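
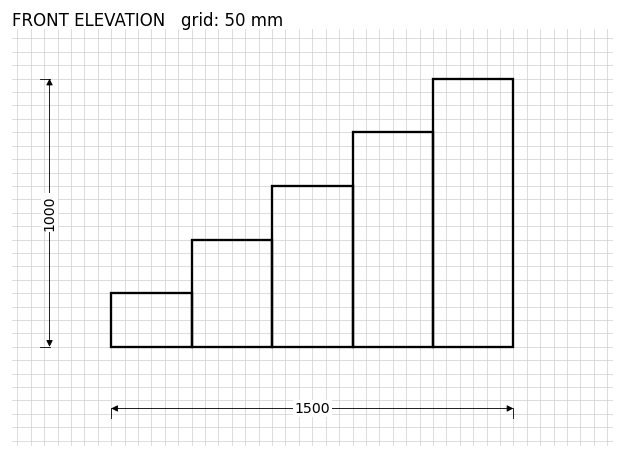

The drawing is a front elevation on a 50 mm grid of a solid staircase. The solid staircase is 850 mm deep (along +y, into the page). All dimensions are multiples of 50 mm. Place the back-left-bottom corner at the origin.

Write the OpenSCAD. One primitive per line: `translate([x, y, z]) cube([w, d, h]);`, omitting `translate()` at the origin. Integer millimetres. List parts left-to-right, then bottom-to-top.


cube([300, 850, 200]);
translate([300, 0, 0]) cube([300, 850, 400]);
translate([600, 0, 0]) cube([300, 850, 600]);
translate([900, 0, 0]) cube([300, 850, 800]);
translate([1200, 0, 0]) cube([300, 850, 1000]);


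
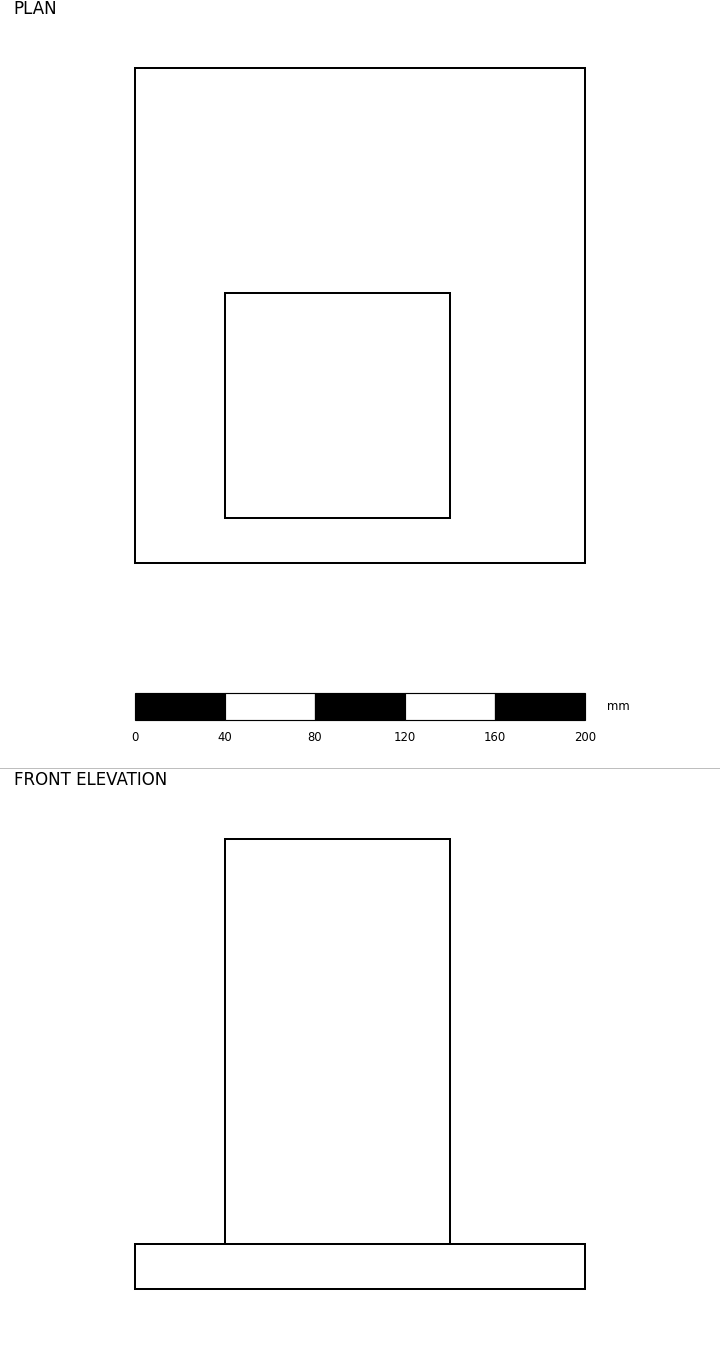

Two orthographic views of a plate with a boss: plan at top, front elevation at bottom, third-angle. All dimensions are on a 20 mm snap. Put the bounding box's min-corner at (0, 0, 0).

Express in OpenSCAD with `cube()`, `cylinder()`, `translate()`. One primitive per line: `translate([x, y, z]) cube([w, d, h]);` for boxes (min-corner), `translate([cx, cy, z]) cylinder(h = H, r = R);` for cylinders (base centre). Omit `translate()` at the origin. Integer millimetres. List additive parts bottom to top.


cube([200, 220, 20]);
translate([40, 20, 20]) cube([100, 100, 180]);


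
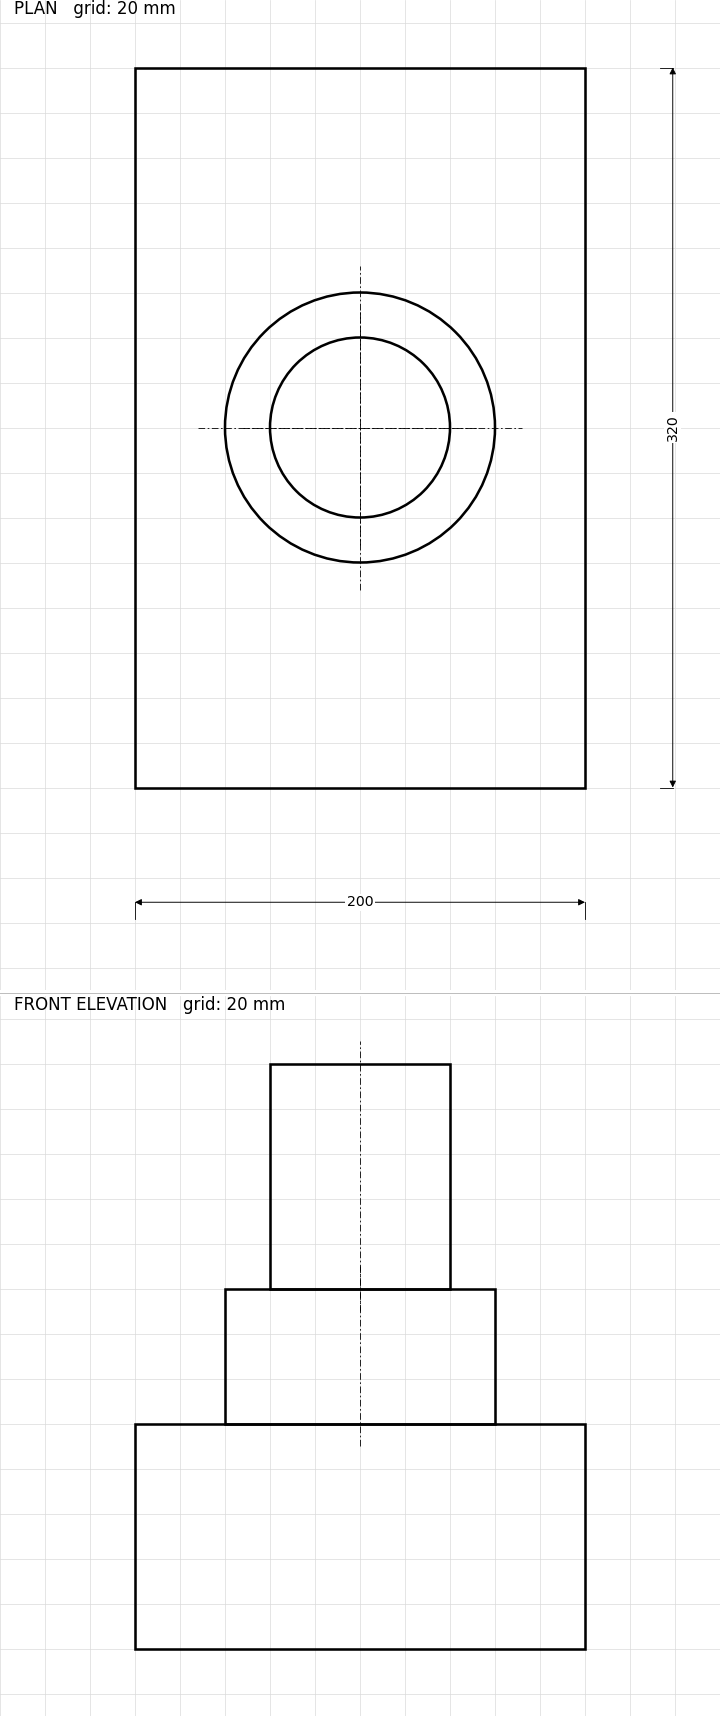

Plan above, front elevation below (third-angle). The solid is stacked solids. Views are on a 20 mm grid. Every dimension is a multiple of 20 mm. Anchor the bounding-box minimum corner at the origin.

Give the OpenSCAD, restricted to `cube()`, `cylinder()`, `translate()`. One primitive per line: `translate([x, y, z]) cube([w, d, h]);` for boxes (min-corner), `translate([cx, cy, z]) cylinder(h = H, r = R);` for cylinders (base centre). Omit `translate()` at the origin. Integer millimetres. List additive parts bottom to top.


cube([200, 320, 100]);
translate([100, 160, 100]) cylinder(h = 60, r = 60);
translate([100, 160, 160]) cylinder(h = 100, r = 40);


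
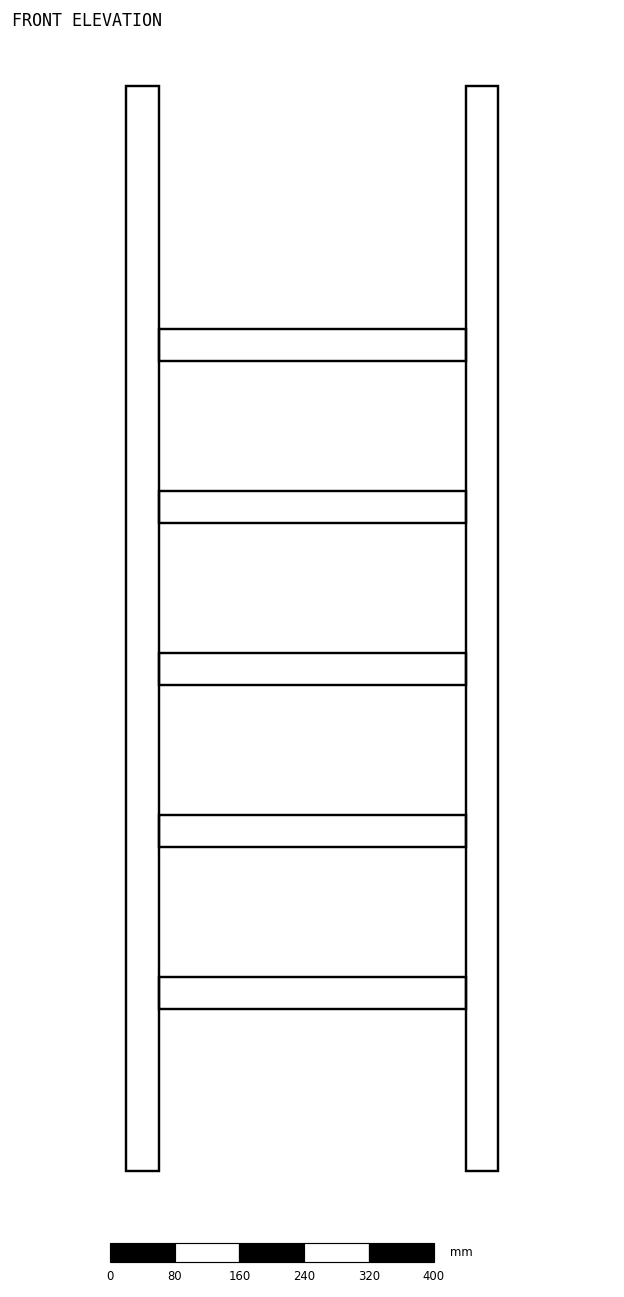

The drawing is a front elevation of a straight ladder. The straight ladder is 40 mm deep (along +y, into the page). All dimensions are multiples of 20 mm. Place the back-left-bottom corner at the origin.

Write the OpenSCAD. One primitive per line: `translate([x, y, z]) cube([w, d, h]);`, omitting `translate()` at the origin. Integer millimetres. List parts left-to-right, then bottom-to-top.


cube([40, 40, 1340]);
translate([40, 0, 200]) cube([380, 40, 40]);
translate([40, 0, 400]) cube([380, 40, 40]);
translate([40, 0, 600]) cube([380, 40, 40]);
translate([40, 0, 800]) cube([380, 40, 40]);
translate([40, 0, 1000]) cube([380, 40, 40]);
translate([420, 0, 0]) cube([40, 40, 1340]);


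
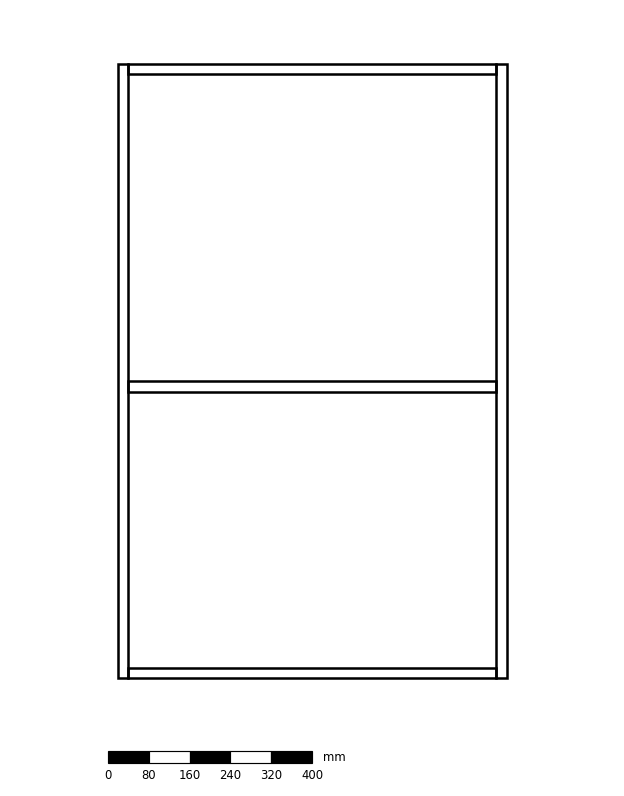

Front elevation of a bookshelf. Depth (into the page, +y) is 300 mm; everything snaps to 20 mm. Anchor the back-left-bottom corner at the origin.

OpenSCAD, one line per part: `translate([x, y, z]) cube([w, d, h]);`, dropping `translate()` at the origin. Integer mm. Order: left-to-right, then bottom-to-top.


cube([20, 300, 1200]);
translate([20, 0, 0]) cube([720, 300, 20]);
translate([20, 0, 560]) cube([720, 300, 20]);
translate([20, 0, 1180]) cube([720, 300, 20]);
translate([740, 0, 0]) cube([20, 300, 1200]);


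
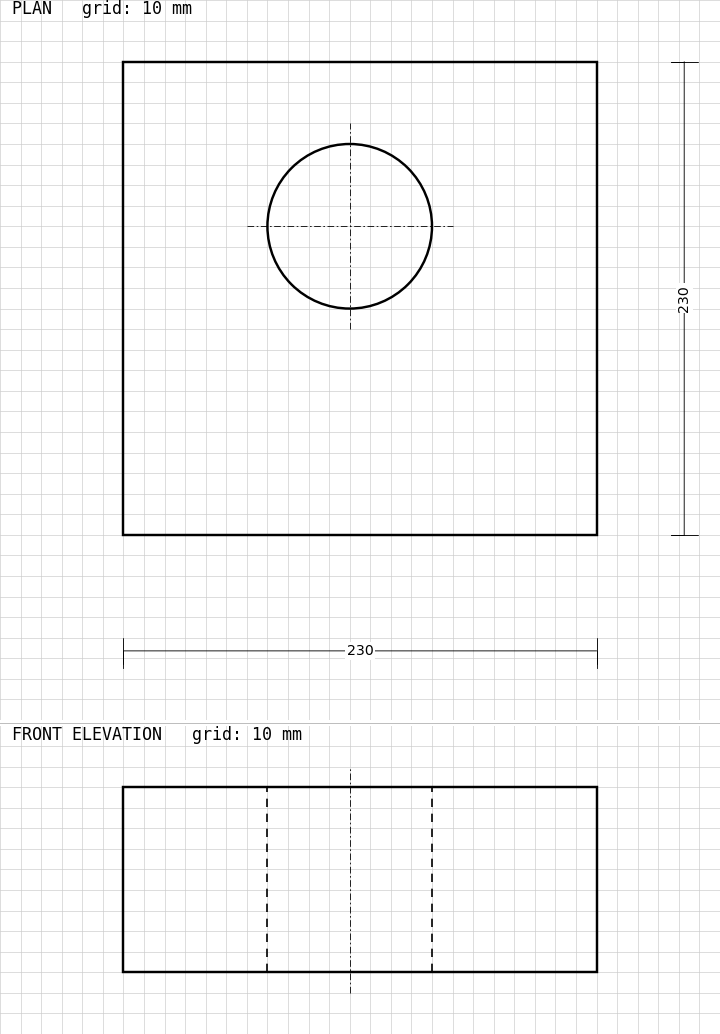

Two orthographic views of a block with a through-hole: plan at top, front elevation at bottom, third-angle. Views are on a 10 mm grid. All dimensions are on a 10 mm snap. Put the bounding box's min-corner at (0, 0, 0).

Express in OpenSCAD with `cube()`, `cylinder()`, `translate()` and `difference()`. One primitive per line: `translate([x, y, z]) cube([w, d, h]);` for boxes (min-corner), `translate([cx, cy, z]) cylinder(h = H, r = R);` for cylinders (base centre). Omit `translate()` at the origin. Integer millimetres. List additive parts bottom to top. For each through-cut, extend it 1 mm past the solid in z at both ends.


difference() {
  cube([230, 230, 90]);
  translate([110, 150, -1]) cylinder(h = 92, r = 40);
}


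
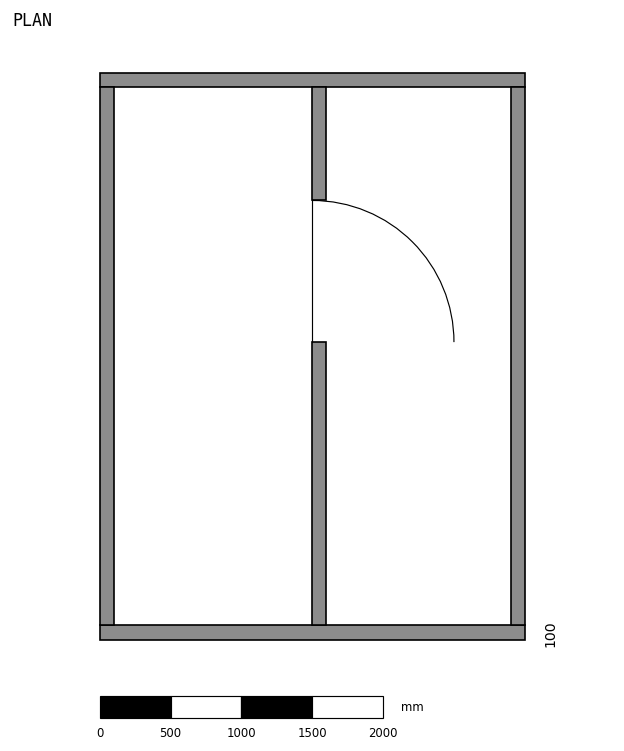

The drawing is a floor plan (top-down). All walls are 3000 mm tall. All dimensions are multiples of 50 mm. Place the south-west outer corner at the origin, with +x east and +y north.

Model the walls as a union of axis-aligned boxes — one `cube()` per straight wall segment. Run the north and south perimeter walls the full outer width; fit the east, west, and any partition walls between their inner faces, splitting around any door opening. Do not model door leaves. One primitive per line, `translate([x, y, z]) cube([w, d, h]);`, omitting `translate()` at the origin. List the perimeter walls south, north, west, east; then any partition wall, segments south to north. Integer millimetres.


cube([3000, 100, 3000]);
translate([0, 3900, 0]) cube([3000, 100, 3000]);
translate([0, 100, 0]) cube([100, 3800, 3000]);
translate([2900, 100, 0]) cube([100, 3800, 3000]);
translate([1500, 100, 0]) cube([100, 2000, 3000]);
translate([1500, 3100, 0]) cube([100, 800, 3000]);


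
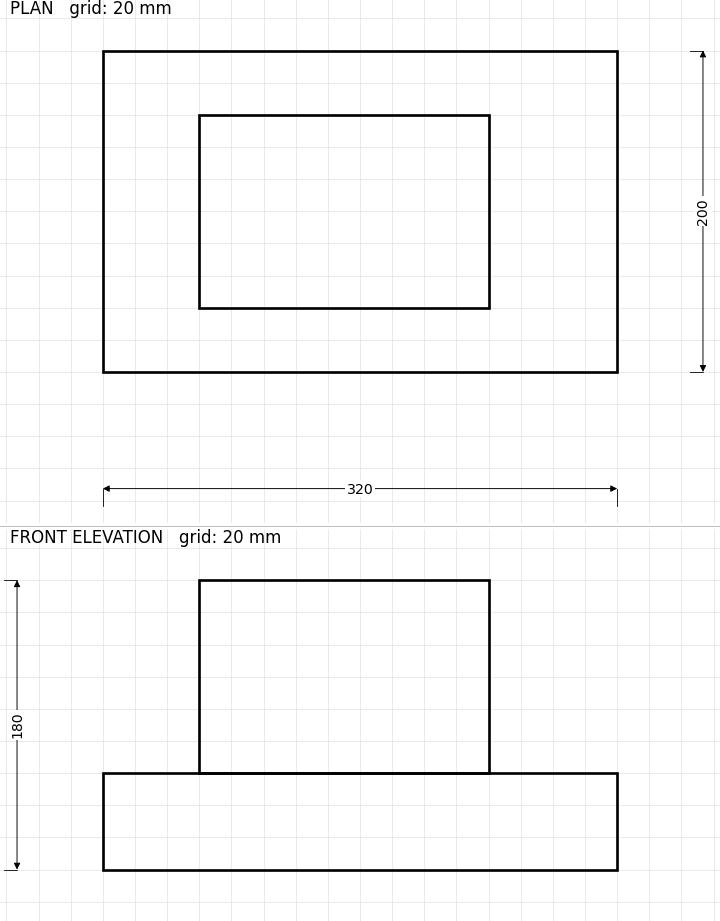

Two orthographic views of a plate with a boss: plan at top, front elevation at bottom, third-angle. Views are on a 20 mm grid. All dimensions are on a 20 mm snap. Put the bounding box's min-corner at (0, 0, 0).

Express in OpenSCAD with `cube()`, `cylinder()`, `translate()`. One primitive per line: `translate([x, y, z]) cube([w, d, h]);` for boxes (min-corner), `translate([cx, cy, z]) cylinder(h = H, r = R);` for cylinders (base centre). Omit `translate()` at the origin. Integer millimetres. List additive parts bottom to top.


cube([320, 200, 60]);
translate([60, 40, 60]) cube([180, 120, 120]);


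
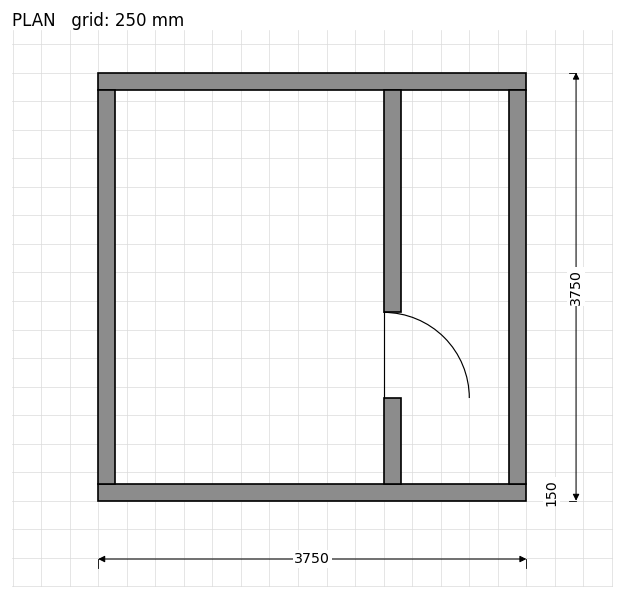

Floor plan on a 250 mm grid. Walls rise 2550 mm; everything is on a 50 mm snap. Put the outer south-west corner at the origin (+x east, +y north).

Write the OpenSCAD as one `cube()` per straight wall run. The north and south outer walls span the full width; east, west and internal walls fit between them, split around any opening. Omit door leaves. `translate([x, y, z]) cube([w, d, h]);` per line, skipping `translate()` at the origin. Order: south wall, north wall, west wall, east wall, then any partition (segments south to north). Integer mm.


cube([3750, 150, 2550]);
translate([0, 3600, 0]) cube([3750, 150, 2550]);
translate([0, 150, 0]) cube([150, 3450, 2550]);
translate([3600, 150, 0]) cube([150, 3450, 2550]);
translate([2500, 150, 0]) cube([150, 750, 2550]);
translate([2500, 1650, 0]) cube([150, 1950, 2550]);


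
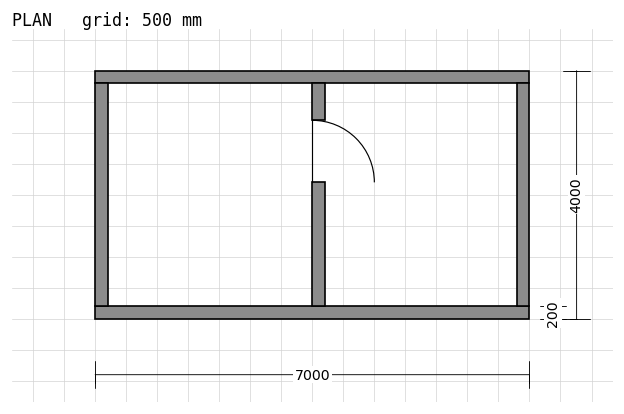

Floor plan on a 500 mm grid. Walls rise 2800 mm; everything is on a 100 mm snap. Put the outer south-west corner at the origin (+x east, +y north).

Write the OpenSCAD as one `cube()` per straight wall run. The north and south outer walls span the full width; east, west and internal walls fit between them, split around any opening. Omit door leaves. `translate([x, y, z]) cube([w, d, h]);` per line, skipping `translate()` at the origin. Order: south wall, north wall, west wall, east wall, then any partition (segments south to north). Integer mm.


cube([7000, 200, 2800]);
translate([0, 3800, 0]) cube([7000, 200, 2800]);
translate([0, 200, 0]) cube([200, 3600, 2800]);
translate([6800, 200, 0]) cube([200, 3600, 2800]);
translate([3500, 200, 0]) cube([200, 2000, 2800]);
translate([3500, 3200, 0]) cube([200, 600, 2800]);


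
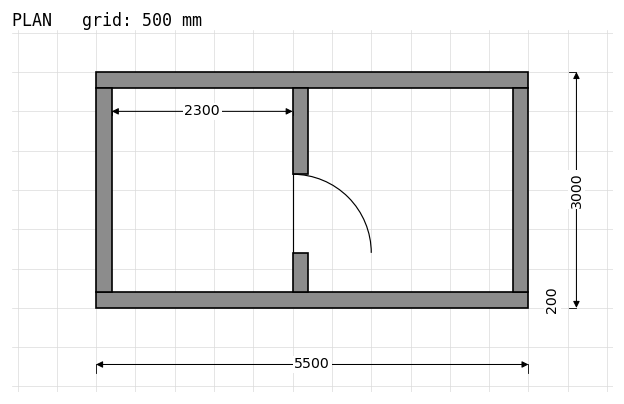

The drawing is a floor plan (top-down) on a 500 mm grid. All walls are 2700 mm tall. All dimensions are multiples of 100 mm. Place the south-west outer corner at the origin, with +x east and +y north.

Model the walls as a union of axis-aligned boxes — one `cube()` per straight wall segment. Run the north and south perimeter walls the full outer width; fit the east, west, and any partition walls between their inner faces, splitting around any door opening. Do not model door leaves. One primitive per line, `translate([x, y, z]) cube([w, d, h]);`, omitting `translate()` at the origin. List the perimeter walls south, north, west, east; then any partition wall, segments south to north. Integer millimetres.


cube([5500, 200, 2700]);
translate([0, 2800, 0]) cube([5500, 200, 2700]);
translate([0, 200, 0]) cube([200, 2600, 2700]);
translate([5300, 200, 0]) cube([200, 2600, 2700]);
translate([2500, 200, 0]) cube([200, 500, 2700]);
translate([2500, 1700, 0]) cube([200, 1100, 2700]);


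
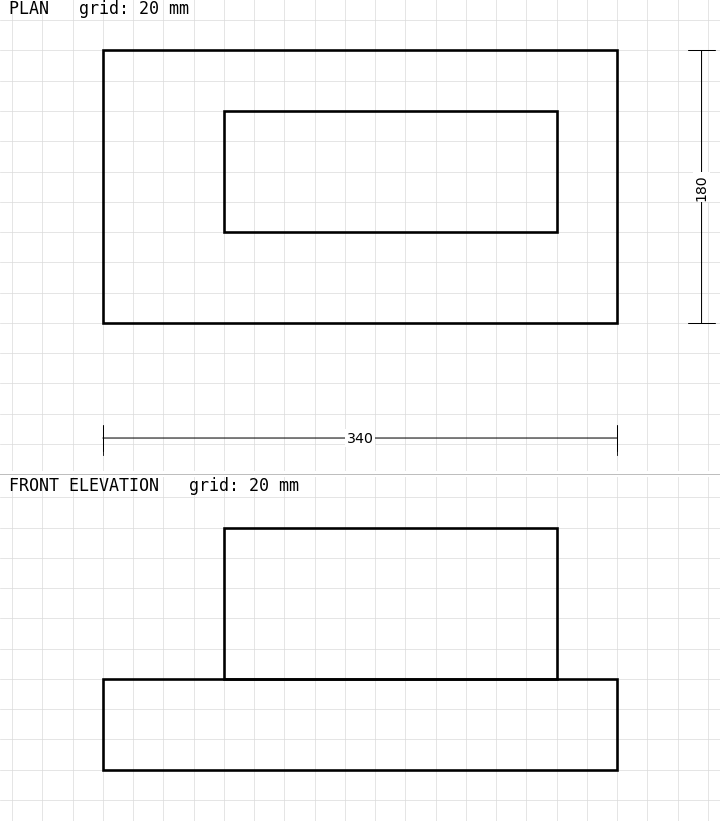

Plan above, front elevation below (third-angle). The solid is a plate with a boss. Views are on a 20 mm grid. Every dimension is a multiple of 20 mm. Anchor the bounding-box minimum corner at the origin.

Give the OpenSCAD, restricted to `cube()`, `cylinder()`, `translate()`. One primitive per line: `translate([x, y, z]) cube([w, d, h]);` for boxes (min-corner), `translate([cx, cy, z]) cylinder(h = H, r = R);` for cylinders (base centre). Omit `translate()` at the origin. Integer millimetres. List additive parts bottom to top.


cube([340, 180, 60]);
translate([80, 60, 60]) cube([220, 80, 100]);


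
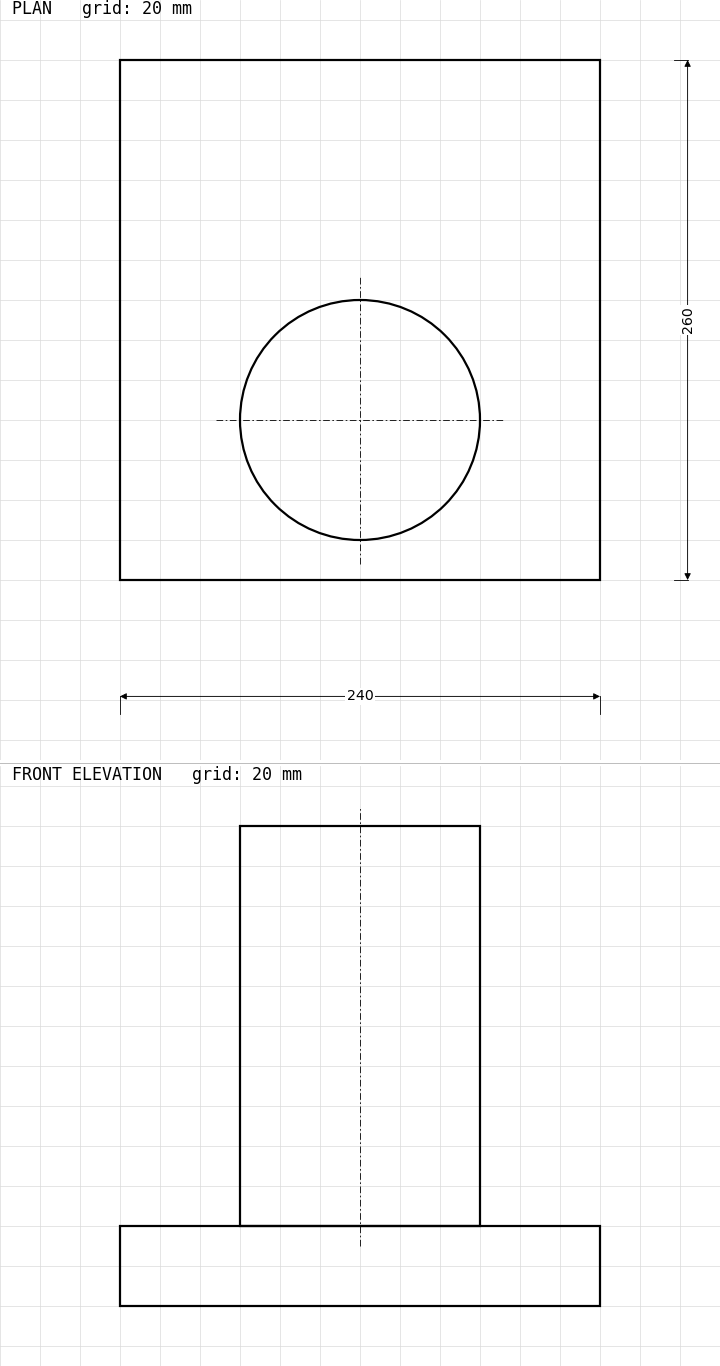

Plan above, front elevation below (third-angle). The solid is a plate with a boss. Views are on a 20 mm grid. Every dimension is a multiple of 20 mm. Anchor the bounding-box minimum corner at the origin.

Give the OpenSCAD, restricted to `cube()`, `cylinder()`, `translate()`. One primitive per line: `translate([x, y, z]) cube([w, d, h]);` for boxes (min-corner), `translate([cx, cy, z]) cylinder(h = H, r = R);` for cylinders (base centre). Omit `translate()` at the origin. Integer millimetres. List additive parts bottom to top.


cube([240, 260, 40]);
translate([120, 80, 40]) cylinder(h = 200, r = 60);


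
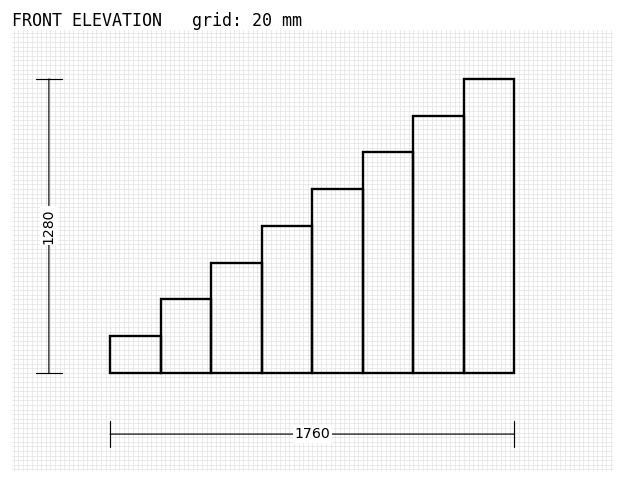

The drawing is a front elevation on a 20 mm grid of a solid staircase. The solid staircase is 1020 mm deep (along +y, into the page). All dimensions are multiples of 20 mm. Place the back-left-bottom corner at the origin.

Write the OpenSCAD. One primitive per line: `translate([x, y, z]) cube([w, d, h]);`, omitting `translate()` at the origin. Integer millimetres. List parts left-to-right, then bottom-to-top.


cube([220, 1020, 160]);
translate([220, 0, 0]) cube([220, 1020, 320]);
translate([440, 0, 0]) cube([220, 1020, 480]);
translate([660, 0, 0]) cube([220, 1020, 640]);
translate([880, 0, 0]) cube([220, 1020, 800]);
translate([1100, 0, 0]) cube([220, 1020, 960]);
translate([1320, 0, 0]) cube([220, 1020, 1120]);
translate([1540, 0, 0]) cube([220, 1020, 1280]);


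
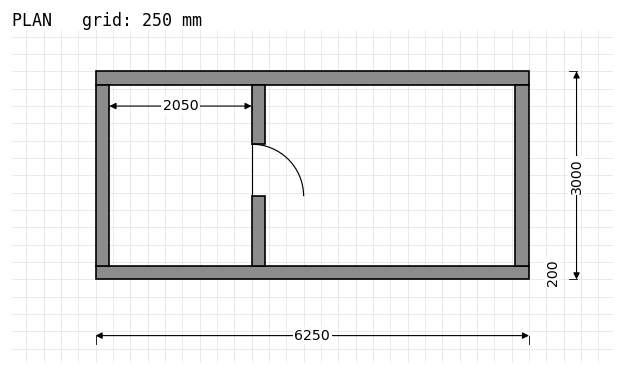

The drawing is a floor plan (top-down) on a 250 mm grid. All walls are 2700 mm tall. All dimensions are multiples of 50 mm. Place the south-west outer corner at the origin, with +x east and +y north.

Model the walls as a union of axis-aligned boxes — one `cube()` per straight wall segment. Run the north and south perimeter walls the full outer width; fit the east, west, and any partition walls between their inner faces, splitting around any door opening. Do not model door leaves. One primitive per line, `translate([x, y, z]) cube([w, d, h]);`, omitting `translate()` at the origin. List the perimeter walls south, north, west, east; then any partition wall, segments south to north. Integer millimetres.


cube([6250, 200, 2700]);
translate([0, 2800, 0]) cube([6250, 200, 2700]);
translate([0, 200, 0]) cube([200, 2600, 2700]);
translate([6050, 200, 0]) cube([200, 2600, 2700]);
translate([2250, 200, 0]) cube([200, 1000, 2700]);
translate([2250, 1950, 0]) cube([200, 850, 2700]);


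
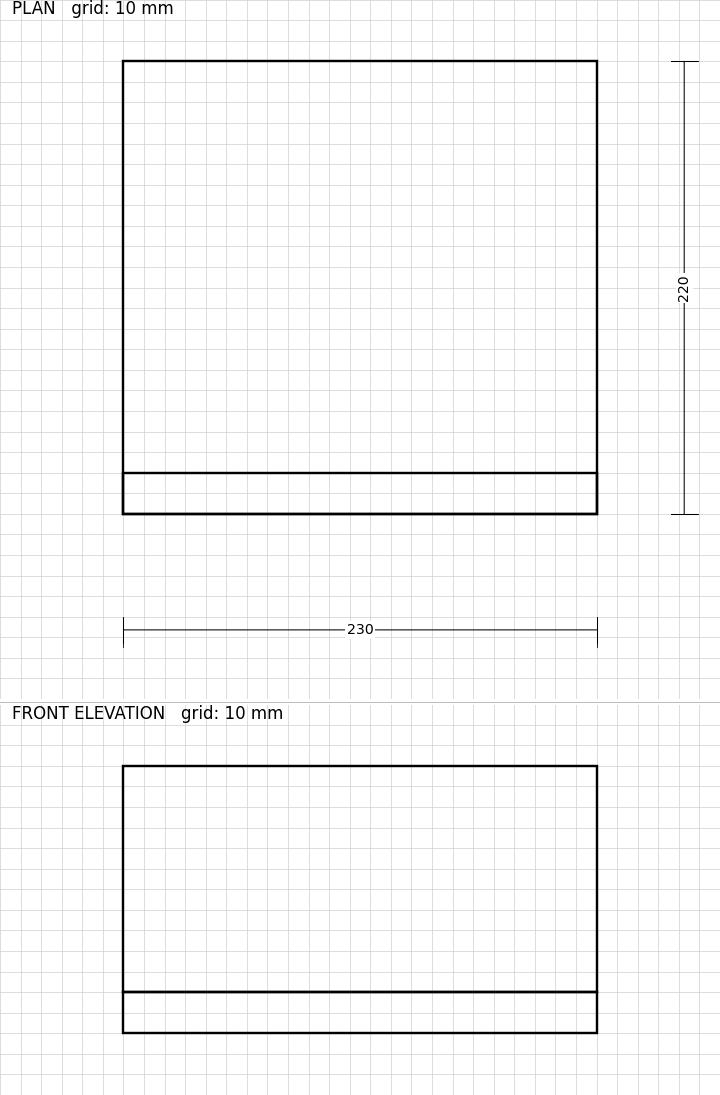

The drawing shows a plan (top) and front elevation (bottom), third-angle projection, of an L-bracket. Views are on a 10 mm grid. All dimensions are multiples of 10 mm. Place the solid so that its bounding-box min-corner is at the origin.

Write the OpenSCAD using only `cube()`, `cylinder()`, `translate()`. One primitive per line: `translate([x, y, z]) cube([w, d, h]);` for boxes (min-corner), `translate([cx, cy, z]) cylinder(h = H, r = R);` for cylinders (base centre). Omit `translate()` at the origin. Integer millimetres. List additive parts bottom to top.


cube([230, 220, 20]);
translate([0, 0, 20]) cube([230, 20, 110]);


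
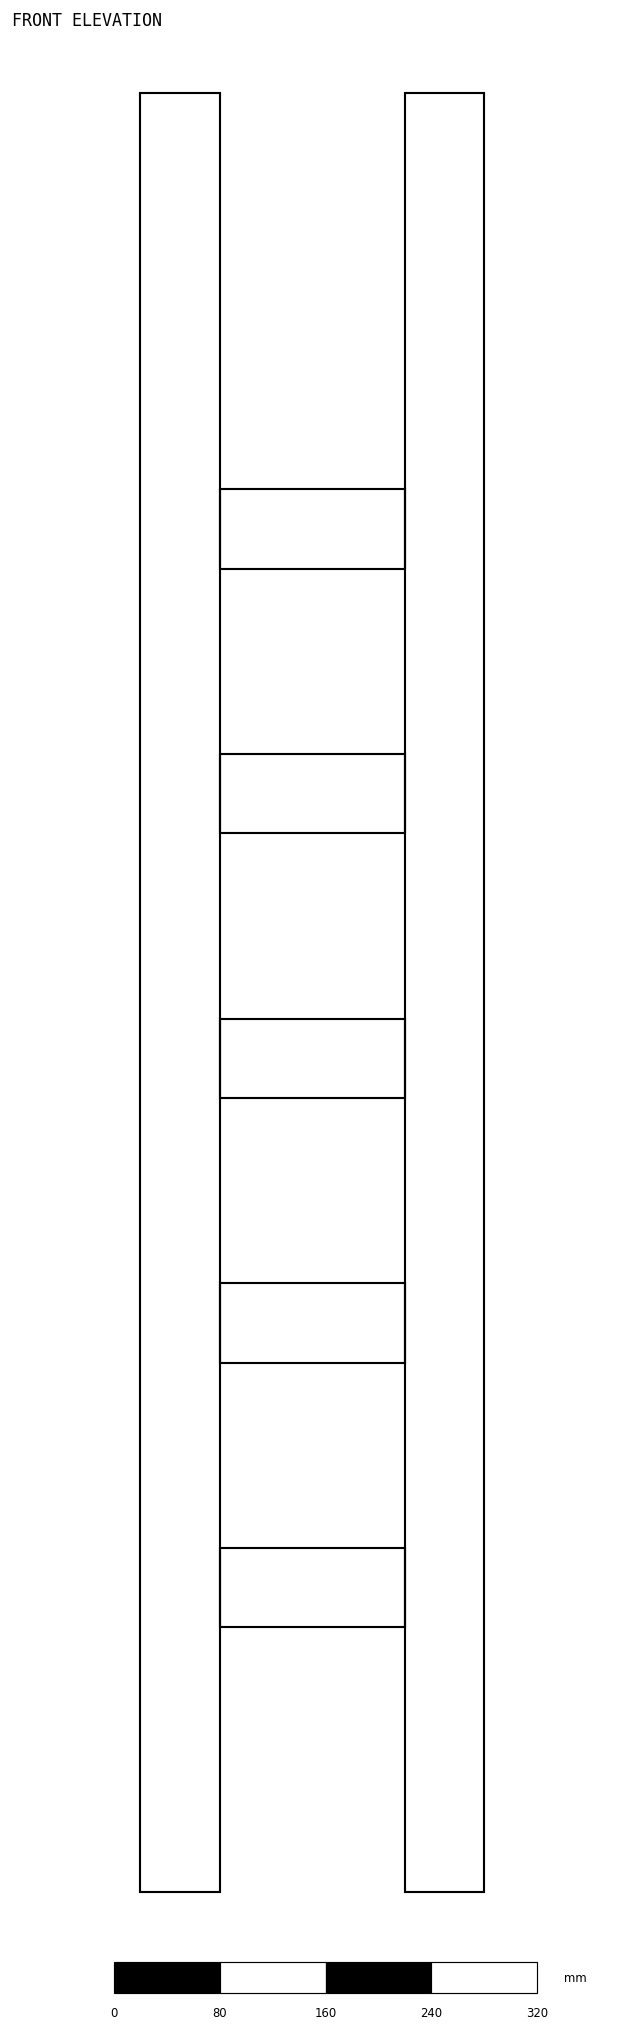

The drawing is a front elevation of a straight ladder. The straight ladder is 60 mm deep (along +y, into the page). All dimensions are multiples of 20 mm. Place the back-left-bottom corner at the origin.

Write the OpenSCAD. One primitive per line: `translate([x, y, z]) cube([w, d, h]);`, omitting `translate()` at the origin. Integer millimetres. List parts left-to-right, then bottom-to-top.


cube([60, 60, 1360]);
translate([60, 0, 200]) cube([140, 60, 60]);
translate([60, 0, 400]) cube([140, 60, 60]);
translate([60, 0, 600]) cube([140, 60, 60]);
translate([60, 0, 800]) cube([140, 60, 60]);
translate([60, 0, 1000]) cube([140, 60, 60]);
translate([200, 0, 0]) cube([60, 60, 1360]);


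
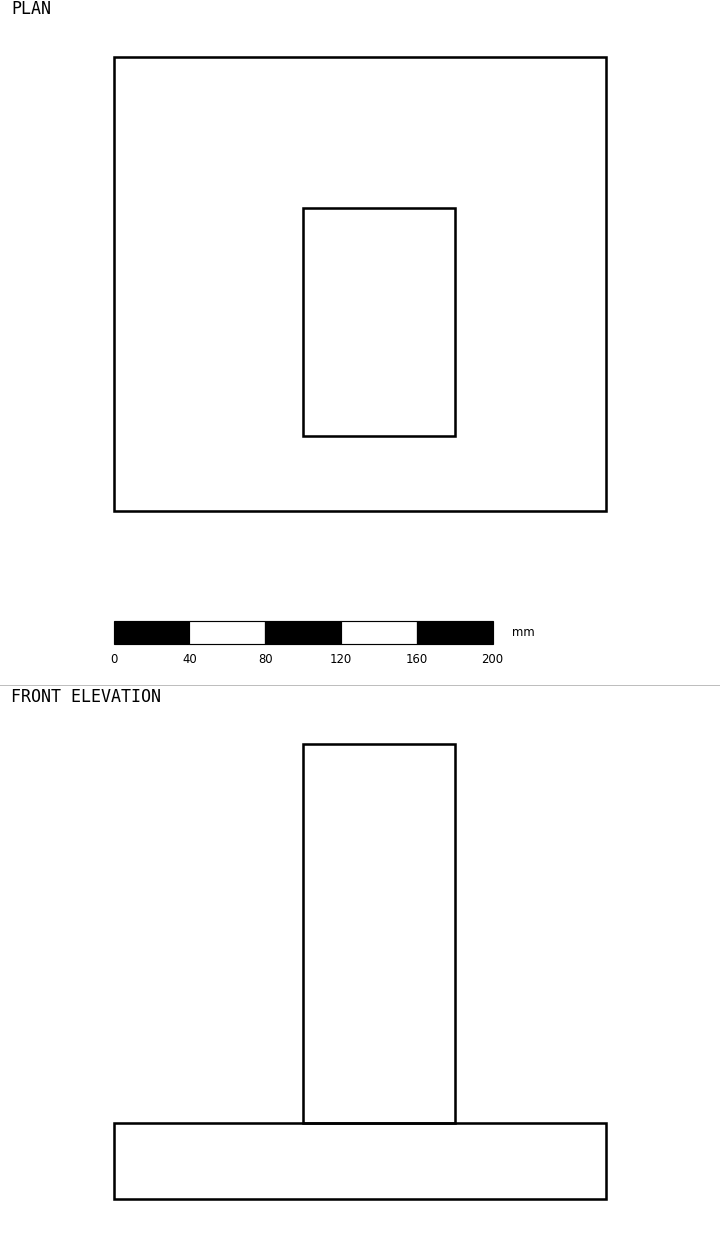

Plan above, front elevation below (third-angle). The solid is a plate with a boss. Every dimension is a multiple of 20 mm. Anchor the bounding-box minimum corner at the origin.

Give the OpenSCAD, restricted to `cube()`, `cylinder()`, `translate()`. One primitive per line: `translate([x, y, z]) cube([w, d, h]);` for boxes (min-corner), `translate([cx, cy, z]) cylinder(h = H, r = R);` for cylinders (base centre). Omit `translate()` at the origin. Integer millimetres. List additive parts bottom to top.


cube([260, 240, 40]);
translate([100, 40, 40]) cube([80, 120, 200]);


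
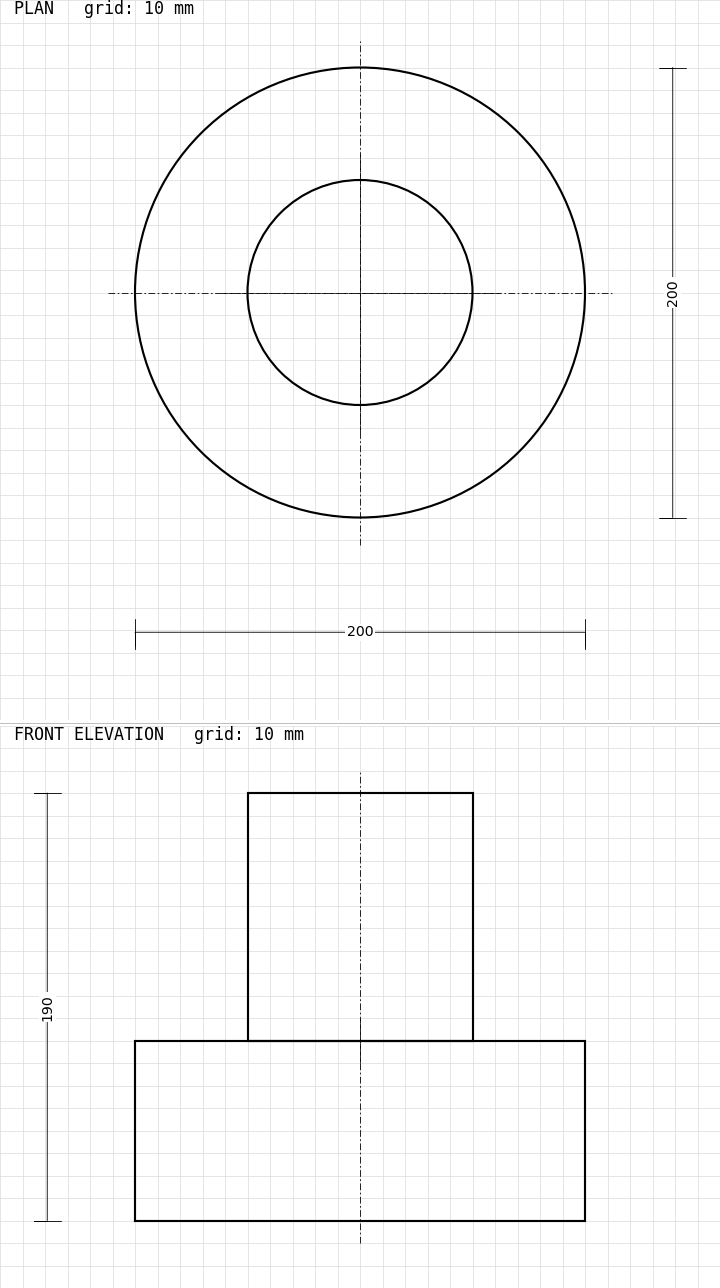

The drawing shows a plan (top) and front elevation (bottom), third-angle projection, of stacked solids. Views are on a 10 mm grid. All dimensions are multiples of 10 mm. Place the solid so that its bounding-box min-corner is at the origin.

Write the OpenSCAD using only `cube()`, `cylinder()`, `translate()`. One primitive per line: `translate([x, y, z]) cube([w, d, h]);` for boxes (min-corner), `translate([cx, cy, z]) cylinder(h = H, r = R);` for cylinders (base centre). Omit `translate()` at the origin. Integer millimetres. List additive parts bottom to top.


translate([100, 100, 0]) cylinder(h = 80, r = 100);
translate([100, 100, 80]) cylinder(h = 110, r = 50);


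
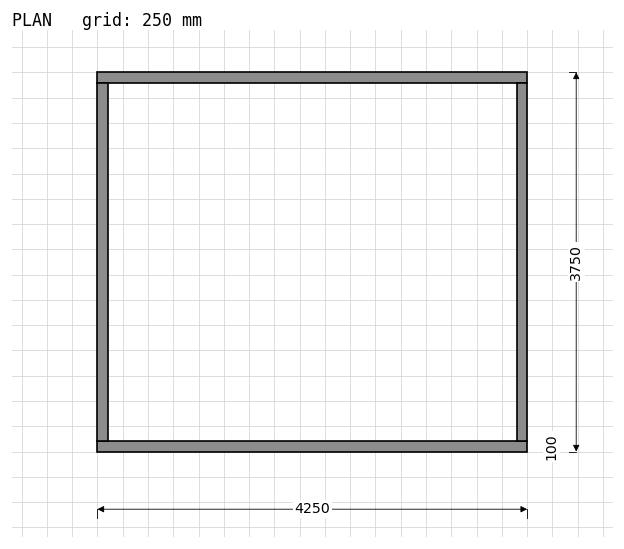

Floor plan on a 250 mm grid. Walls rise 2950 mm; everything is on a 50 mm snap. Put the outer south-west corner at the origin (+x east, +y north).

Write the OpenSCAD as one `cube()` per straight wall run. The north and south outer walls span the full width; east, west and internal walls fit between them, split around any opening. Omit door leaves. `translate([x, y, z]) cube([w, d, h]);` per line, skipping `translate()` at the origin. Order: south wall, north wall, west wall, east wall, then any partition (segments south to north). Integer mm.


cube([4250, 100, 2950]);
translate([0, 3650, 0]) cube([4250, 100, 2950]);
translate([0, 100, 0]) cube([100, 3550, 2950]);
translate([4150, 100, 0]) cube([100, 3550, 2950]);


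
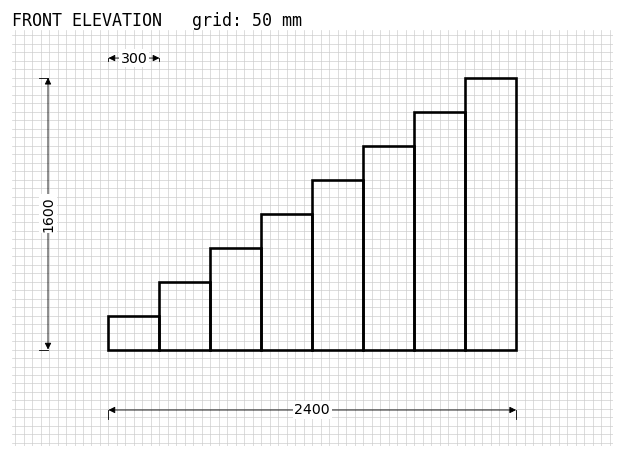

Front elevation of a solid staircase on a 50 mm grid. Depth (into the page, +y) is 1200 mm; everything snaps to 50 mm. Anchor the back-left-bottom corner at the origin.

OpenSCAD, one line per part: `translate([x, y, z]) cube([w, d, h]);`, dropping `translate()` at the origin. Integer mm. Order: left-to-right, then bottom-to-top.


cube([300, 1200, 200]);
translate([300, 0, 0]) cube([300, 1200, 400]);
translate([600, 0, 0]) cube([300, 1200, 600]);
translate([900, 0, 0]) cube([300, 1200, 800]);
translate([1200, 0, 0]) cube([300, 1200, 1000]);
translate([1500, 0, 0]) cube([300, 1200, 1200]);
translate([1800, 0, 0]) cube([300, 1200, 1400]);
translate([2100, 0, 0]) cube([300, 1200, 1600]);


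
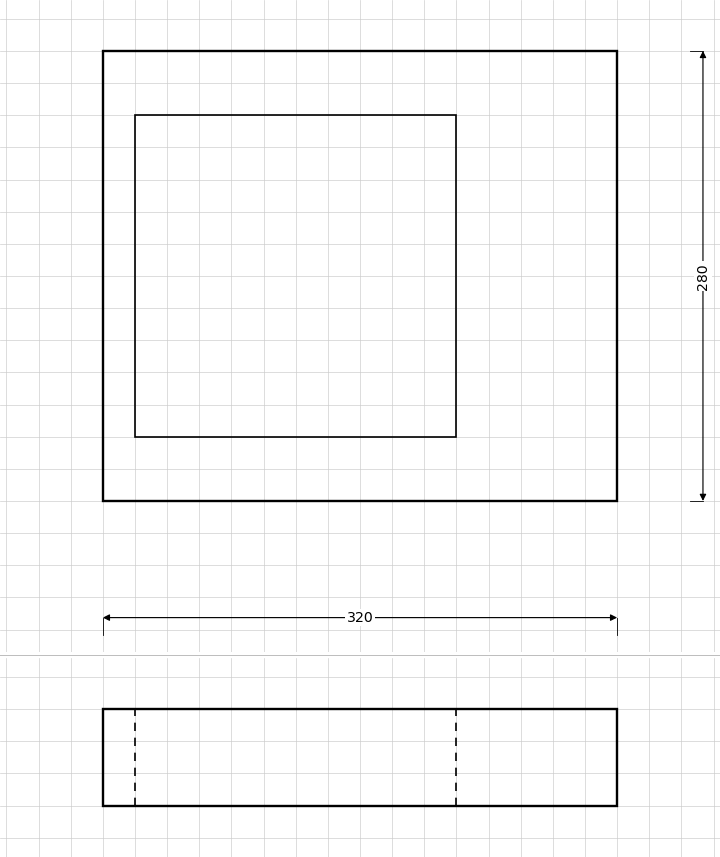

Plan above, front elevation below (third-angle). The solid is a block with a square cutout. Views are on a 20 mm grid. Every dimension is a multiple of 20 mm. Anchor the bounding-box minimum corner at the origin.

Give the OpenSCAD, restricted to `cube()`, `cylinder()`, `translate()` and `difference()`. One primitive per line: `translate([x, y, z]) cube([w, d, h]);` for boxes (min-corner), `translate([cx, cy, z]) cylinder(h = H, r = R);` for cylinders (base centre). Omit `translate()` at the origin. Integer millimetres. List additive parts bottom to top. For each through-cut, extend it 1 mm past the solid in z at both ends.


difference() {
  cube([320, 280, 60]);
  translate([20, 40, -1]) cube([200, 200, 62]);
}


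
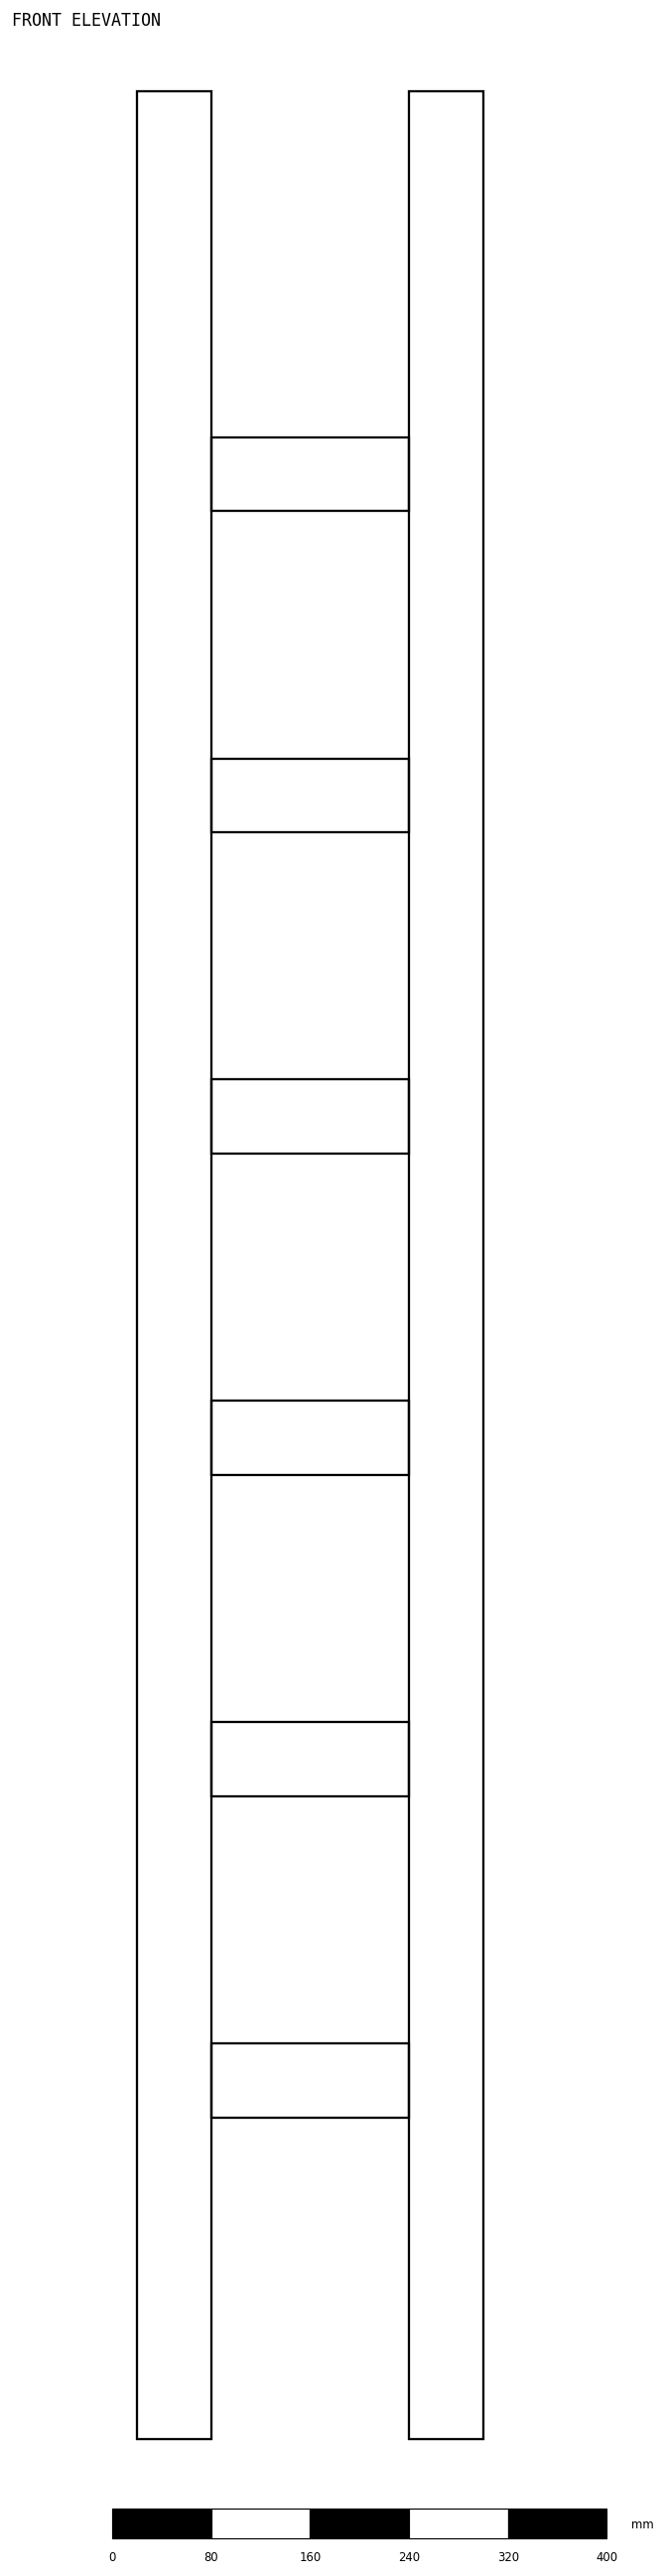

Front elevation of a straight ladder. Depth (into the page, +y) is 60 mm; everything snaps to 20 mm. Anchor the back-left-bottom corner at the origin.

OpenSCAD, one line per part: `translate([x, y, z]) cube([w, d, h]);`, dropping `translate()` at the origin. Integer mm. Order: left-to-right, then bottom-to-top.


cube([60, 60, 1900]);
translate([60, 0, 260]) cube([160, 60, 60]);
translate([60, 0, 520]) cube([160, 60, 60]);
translate([60, 0, 780]) cube([160, 60, 60]);
translate([60, 0, 1040]) cube([160, 60, 60]);
translate([60, 0, 1300]) cube([160, 60, 60]);
translate([60, 0, 1560]) cube([160, 60, 60]);
translate([220, 0, 0]) cube([60, 60, 1900]);


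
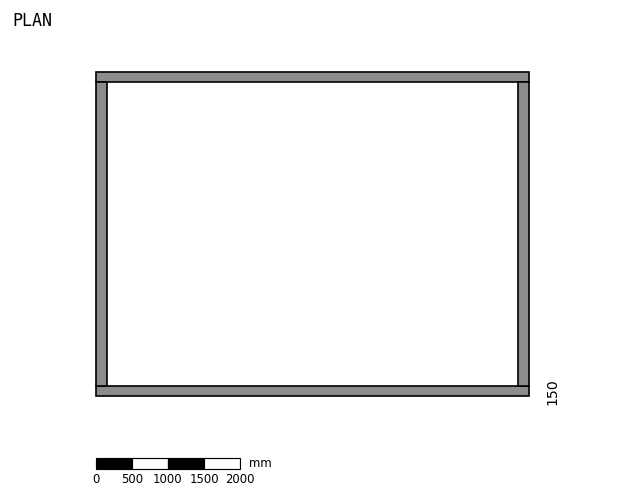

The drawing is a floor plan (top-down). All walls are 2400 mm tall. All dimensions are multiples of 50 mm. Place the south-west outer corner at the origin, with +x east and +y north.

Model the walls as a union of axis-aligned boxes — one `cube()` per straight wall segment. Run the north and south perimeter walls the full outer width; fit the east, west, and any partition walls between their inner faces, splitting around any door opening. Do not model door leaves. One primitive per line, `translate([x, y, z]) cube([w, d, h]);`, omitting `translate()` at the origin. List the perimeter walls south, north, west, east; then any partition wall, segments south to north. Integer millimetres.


cube([6000, 150, 2400]);
translate([0, 4350, 0]) cube([6000, 150, 2400]);
translate([0, 150, 0]) cube([150, 4200, 2400]);
translate([5850, 150, 0]) cube([150, 4200, 2400]);


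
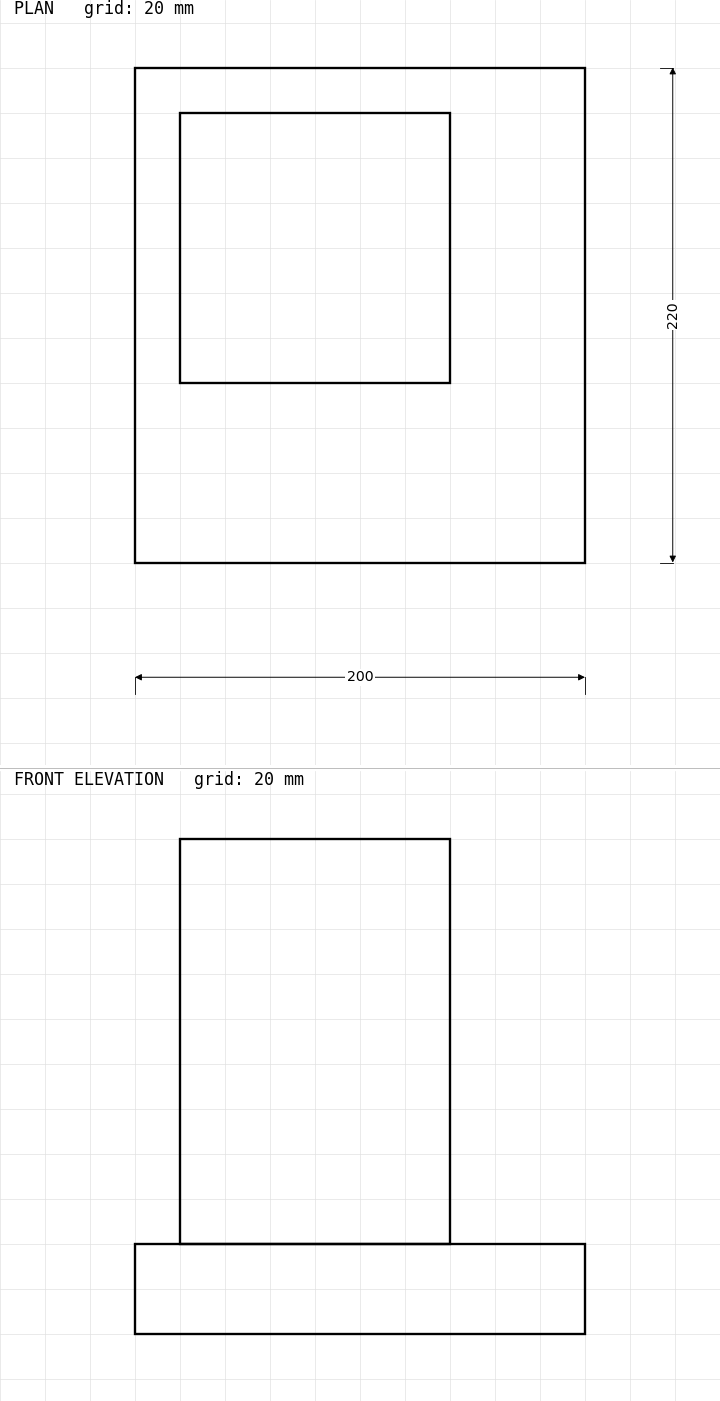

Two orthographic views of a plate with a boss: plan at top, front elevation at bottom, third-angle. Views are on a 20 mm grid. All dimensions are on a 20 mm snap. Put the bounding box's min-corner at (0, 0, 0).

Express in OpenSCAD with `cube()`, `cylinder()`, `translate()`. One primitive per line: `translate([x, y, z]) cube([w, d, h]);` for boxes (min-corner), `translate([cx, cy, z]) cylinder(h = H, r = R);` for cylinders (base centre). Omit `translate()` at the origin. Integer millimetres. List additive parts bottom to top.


cube([200, 220, 40]);
translate([20, 80, 40]) cube([120, 120, 180]);


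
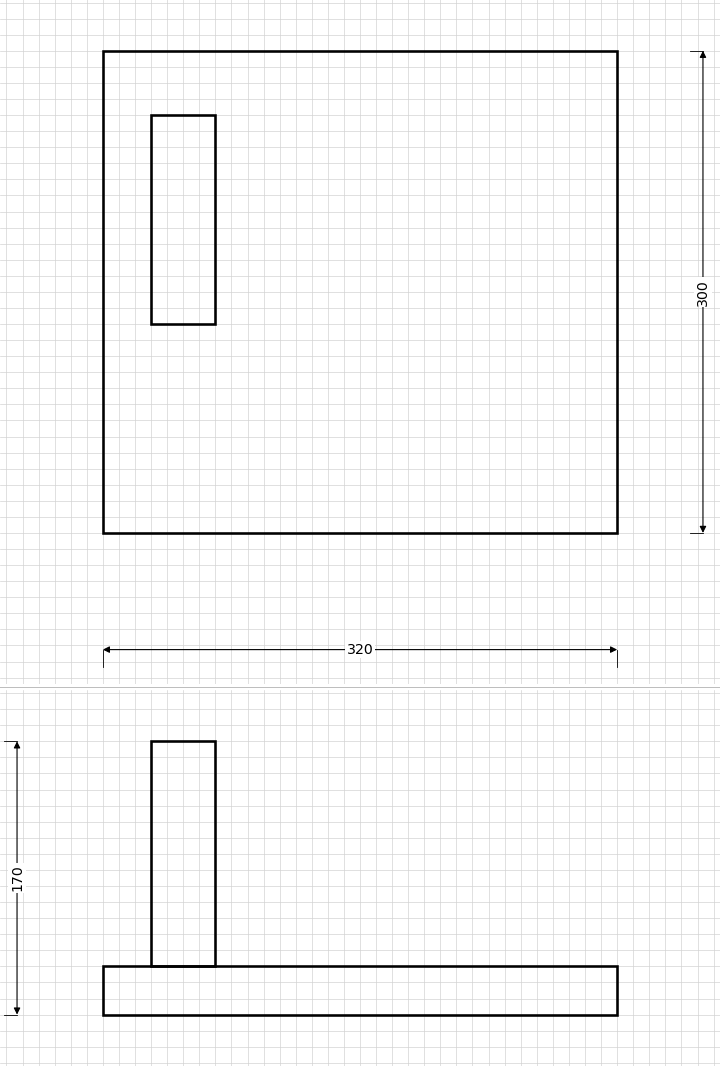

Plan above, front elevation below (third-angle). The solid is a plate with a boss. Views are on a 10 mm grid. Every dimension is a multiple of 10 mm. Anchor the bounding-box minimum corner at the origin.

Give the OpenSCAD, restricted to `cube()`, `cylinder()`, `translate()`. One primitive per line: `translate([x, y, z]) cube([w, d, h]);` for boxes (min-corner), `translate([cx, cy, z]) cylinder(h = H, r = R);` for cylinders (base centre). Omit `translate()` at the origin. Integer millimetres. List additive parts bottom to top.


cube([320, 300, 30]);
translate([30, 130, 30]) cube([40, 130, 140]);


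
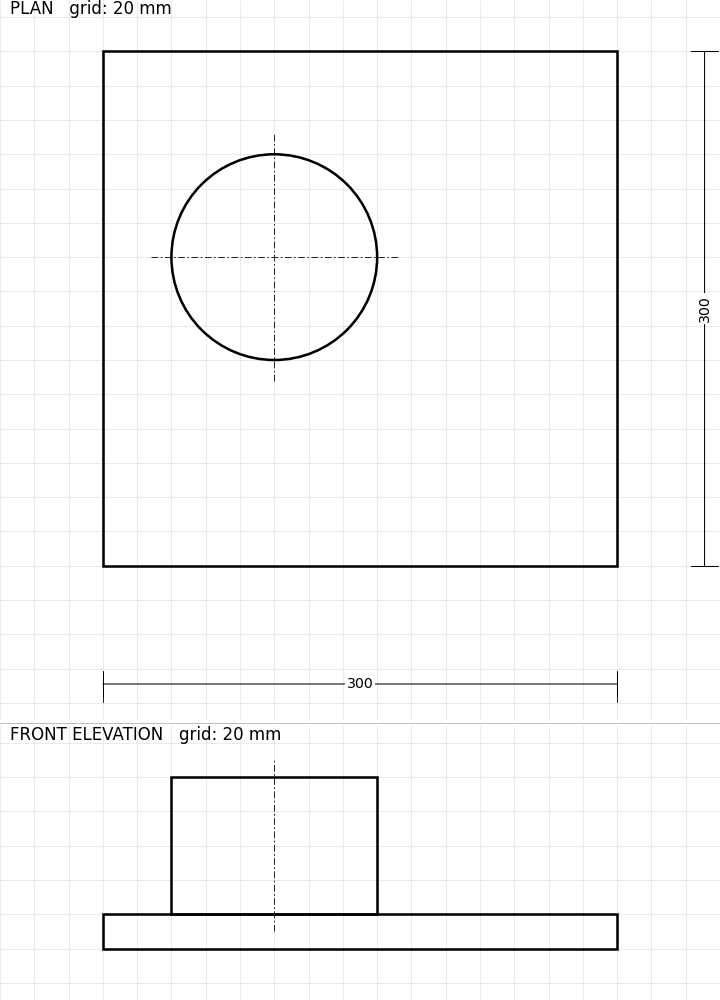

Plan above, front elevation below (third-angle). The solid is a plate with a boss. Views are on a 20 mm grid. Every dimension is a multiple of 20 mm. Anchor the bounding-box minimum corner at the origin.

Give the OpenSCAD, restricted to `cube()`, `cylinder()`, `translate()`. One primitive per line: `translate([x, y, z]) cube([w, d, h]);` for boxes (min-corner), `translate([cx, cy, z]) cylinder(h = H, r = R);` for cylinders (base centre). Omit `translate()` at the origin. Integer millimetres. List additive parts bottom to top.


cube([300, 300, 20]);
translate([100, 180, 20]) cylinder(h = 80, r = 60);


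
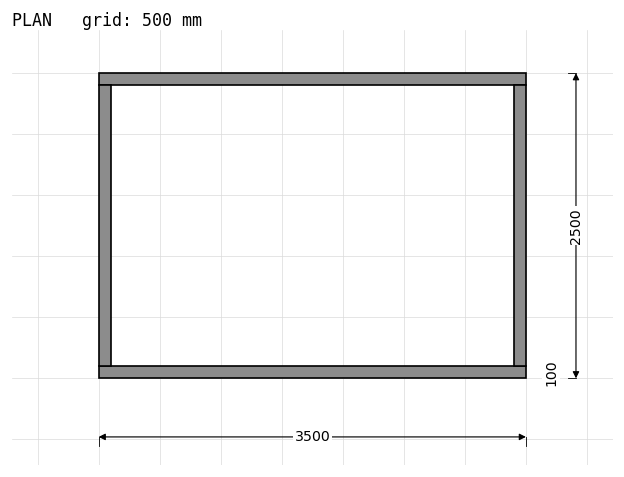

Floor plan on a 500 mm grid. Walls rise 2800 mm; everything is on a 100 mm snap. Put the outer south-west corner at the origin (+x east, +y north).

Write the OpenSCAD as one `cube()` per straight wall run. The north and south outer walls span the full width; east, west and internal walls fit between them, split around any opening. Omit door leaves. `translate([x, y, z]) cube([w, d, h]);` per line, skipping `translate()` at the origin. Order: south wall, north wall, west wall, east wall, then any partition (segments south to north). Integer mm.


cube([3500, 100, 2800]);
translate([0, 2400, 0]) cube([3500, 100, 2800]);
translate([0, 100, 0]) cube([100, 2300, 2800]);
translate([3400, 100, 0]) cube([100, 2300, 2800]);


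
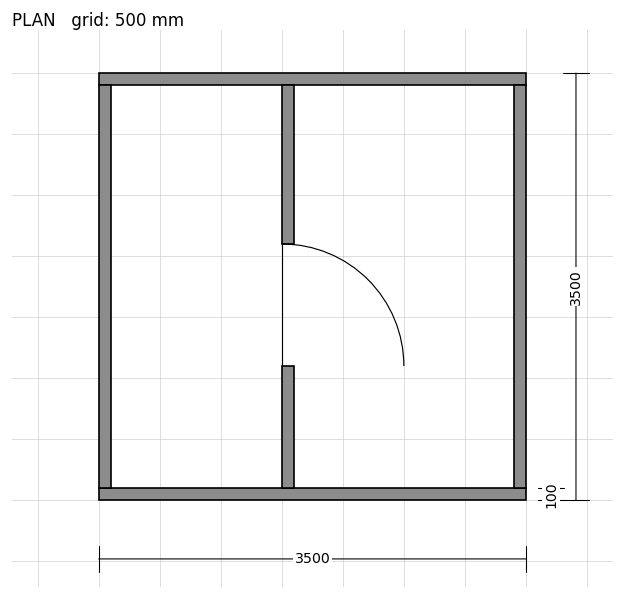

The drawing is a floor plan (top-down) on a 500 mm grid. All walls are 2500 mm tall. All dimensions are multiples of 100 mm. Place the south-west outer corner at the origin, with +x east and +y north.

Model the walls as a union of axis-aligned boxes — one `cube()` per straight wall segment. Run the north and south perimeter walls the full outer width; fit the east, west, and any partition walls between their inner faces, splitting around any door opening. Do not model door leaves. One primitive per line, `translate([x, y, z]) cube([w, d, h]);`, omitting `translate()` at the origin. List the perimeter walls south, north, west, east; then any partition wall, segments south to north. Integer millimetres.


cube([3500, 100, 2500]);
translate([0, 3400, 0]) cube([3500, 100, 2500]);
translate([0, 100, 0]) cube([100, 3300, 2500]);
translate([3400, 100, 0]) cube([100, 3300, 2500]);
translate([1500, 100, 0]) cube([100, 1000, 2500]);
translate([1500, 2100, 0]) cube([100, 1300, 2500]);


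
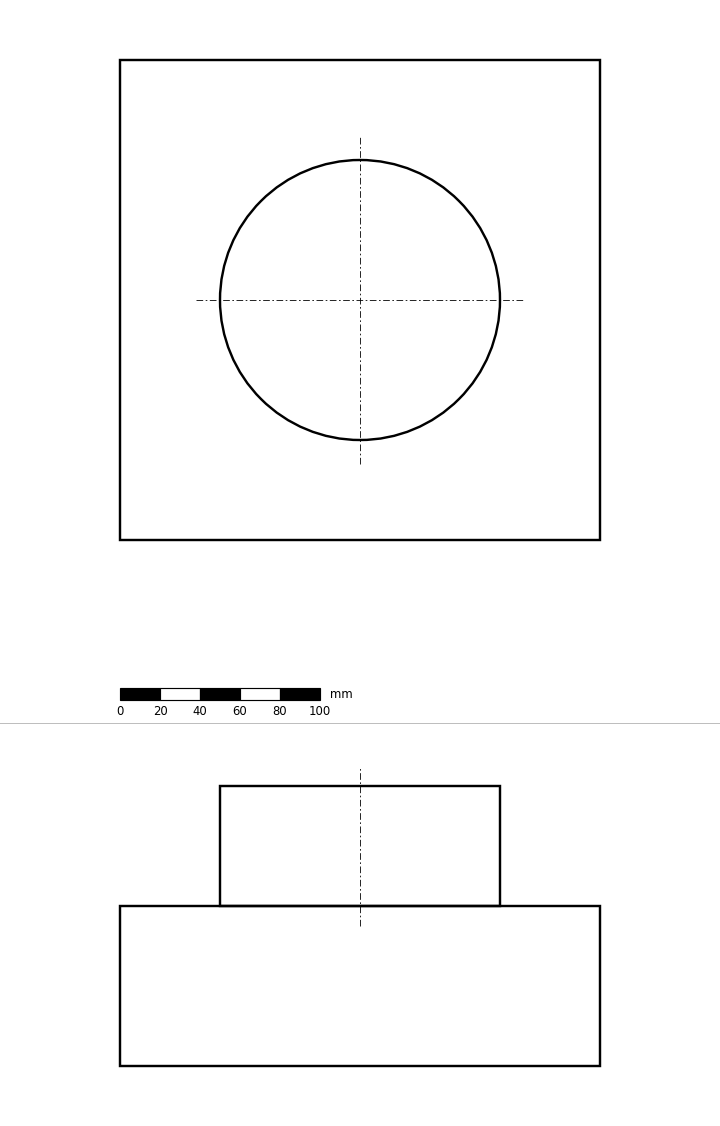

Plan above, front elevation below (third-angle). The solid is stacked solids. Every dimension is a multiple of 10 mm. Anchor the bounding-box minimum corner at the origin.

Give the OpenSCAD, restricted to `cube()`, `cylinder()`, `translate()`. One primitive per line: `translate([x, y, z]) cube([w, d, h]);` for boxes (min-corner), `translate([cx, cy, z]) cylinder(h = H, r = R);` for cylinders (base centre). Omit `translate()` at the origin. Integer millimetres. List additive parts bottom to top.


cube([240, 240, 80]);
translate([120, 120, 80]) cylinder(h = 60, r = 70);


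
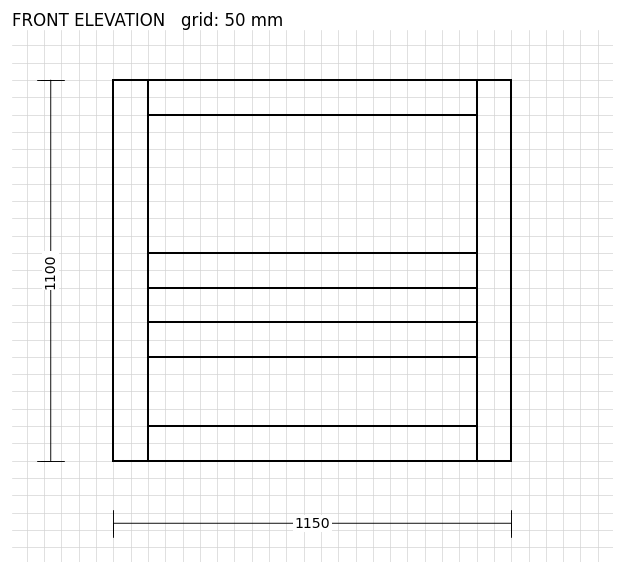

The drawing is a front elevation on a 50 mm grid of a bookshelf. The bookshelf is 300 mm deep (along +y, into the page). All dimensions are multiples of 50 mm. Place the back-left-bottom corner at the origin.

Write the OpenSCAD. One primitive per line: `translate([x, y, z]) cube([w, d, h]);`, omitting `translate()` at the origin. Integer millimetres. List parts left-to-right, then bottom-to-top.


cube([100, 300, 1100]);
translate([100, 0, 0]) cube([950, 300, 100]);
translate([100, 0, 300]) cube([950, 300, 100]);
translate([100, 0, 500]) cube([950, 300, 100]);
translate([100, 0, 1000]) cube([950, 300, 100]);
translate([1050, 0, 0]) cube([100, 300, 1100]);


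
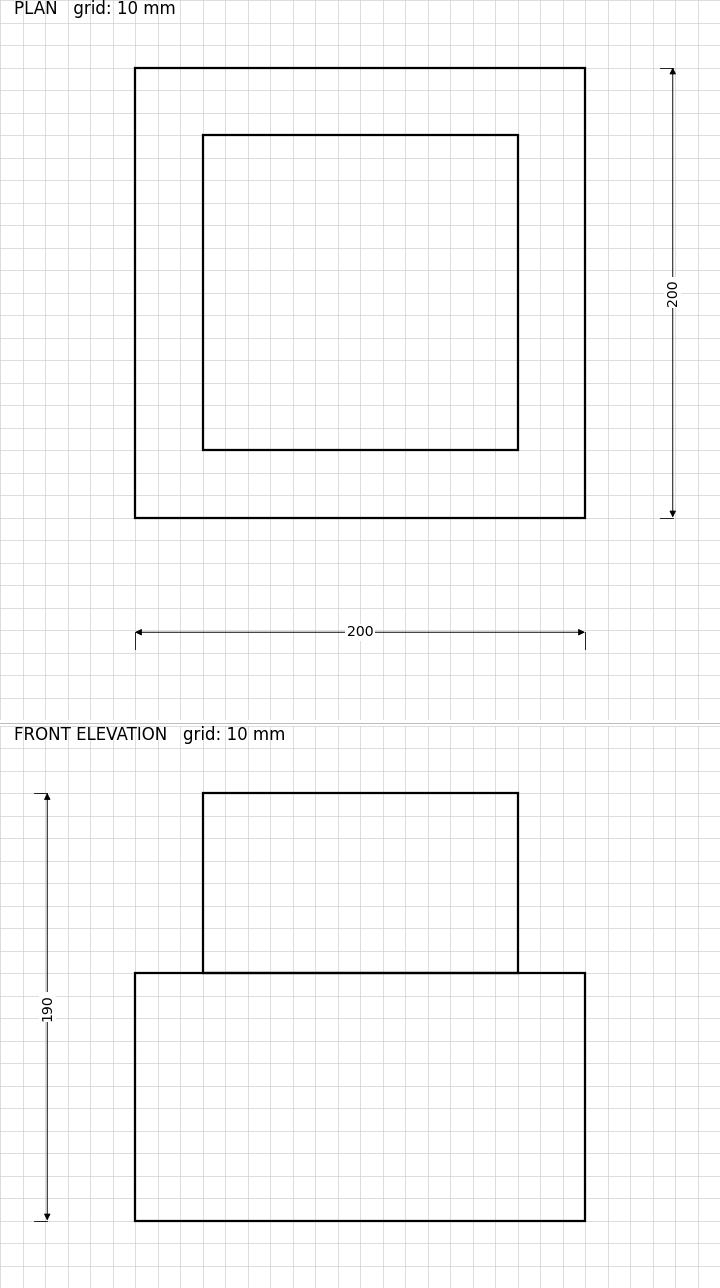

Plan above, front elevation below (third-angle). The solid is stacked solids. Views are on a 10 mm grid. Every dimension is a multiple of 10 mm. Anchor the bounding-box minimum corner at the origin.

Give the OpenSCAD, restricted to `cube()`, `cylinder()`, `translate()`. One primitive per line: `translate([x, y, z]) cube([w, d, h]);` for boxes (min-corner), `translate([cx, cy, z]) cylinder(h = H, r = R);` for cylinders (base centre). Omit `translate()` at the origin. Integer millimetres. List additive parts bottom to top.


cube([200, 200, 110]);
translate([30, 30, 110]) cube([140, 140, 80]);


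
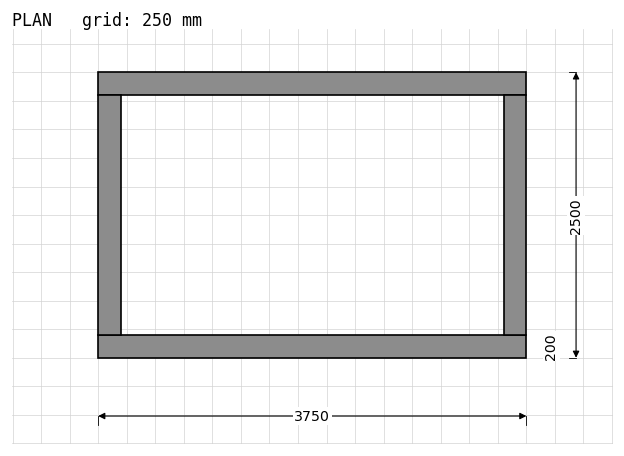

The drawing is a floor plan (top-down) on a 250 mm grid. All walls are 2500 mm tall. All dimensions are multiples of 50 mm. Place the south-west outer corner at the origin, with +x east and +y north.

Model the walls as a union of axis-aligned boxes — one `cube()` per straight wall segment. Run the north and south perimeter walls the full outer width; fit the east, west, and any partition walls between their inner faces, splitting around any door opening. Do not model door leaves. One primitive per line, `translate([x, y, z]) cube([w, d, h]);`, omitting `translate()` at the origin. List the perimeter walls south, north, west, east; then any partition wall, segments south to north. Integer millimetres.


cube([3750, 200, 2500]);
translate([0, 2300, 0]) cube([3750, 200, 2500]);
translate([0, 200, 0]) cube([200, 2100, 2500]);
translate([3550, 200, 0]) cube([200, 2100, 2500]);


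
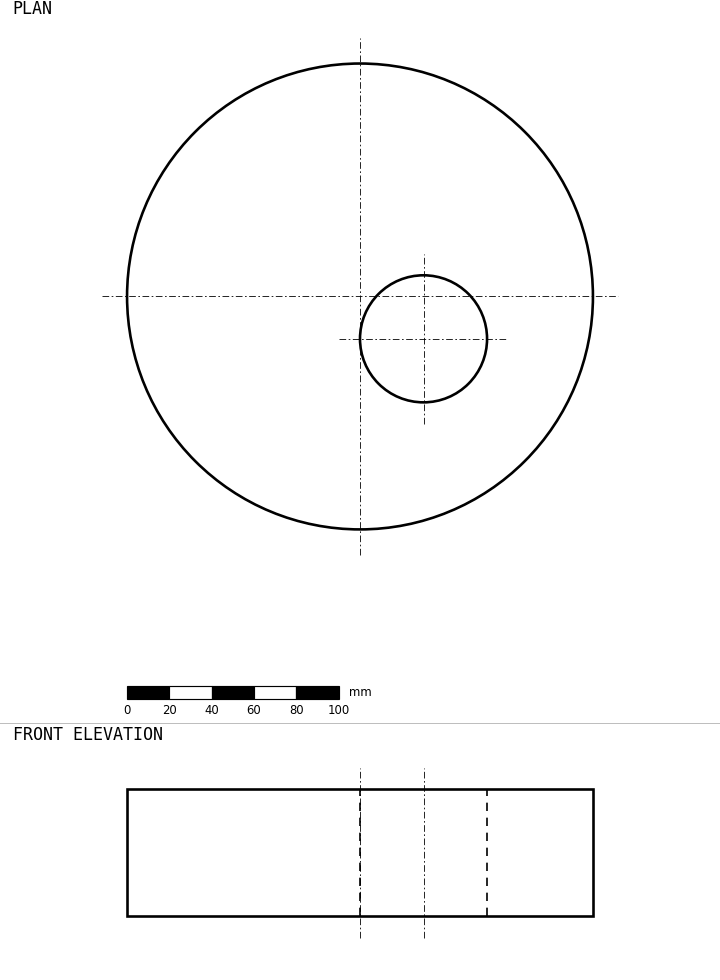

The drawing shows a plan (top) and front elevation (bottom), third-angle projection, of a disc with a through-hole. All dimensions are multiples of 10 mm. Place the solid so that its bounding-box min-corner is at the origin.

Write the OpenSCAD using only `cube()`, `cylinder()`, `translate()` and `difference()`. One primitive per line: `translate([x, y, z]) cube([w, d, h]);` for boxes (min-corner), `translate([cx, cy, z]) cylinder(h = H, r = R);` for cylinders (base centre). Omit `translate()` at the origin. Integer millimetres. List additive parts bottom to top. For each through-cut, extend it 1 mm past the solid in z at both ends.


difference() {
  translate([110, 110, 0]) cylinder(h = 60, r = 110);
  translate([140, 90, -1]) cylinder(h = 62, r = 30);
}


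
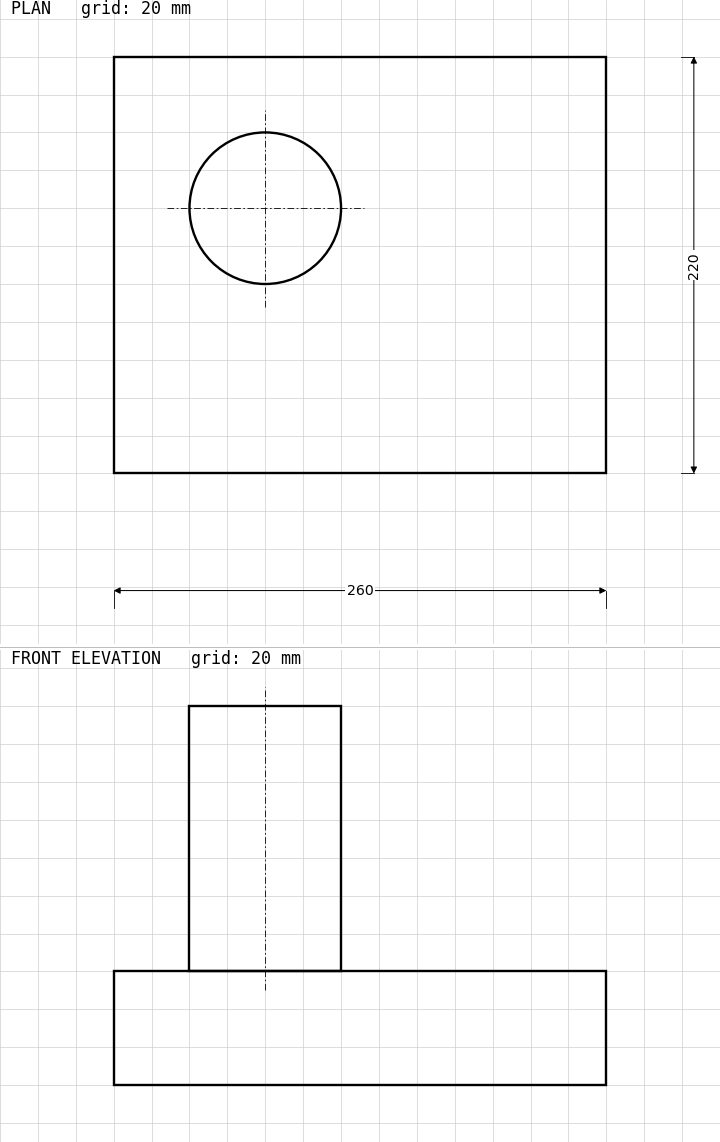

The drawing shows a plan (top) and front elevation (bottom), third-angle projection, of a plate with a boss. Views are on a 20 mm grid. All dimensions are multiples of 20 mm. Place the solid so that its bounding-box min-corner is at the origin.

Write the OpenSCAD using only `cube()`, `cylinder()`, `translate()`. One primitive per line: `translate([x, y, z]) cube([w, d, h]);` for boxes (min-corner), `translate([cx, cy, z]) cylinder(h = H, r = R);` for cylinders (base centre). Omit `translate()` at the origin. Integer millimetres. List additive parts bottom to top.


cube([260, 220, 60]);
translate([80, 140, 60]) cylinder(h = 140, r = 40);
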